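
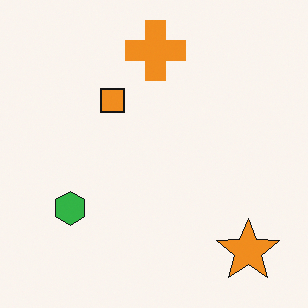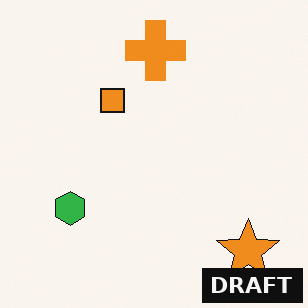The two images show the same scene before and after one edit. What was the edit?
Watermarked with the text "DRAFT" in the lower-right corner.

A dark label reading "DRAFT" appears in the lower-right corner.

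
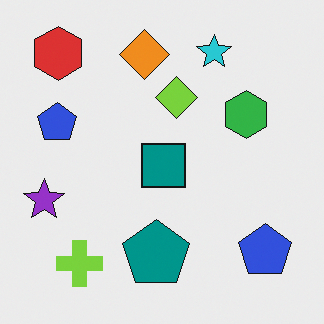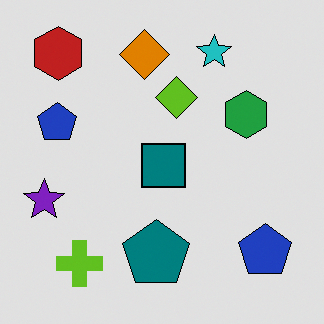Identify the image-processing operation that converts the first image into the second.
The transformation is: moderately posterized.

Each flat color has snapped to a coarser quantized level — most visibly, the near-white background has dropped to a flat grey.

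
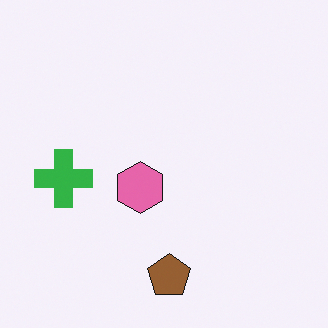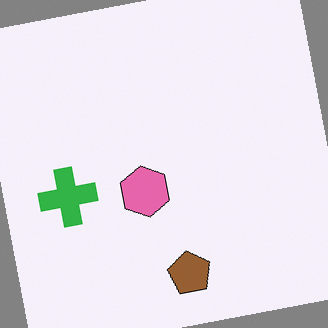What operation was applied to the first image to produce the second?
The transformation is: rotated counter-clockwise by a small amount.

Every shape is tilted by the same angle and the image corners show triangular fill wedges — a whole-image rotation by a non-right angle.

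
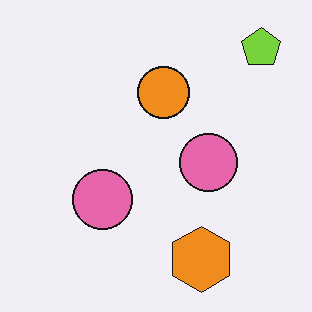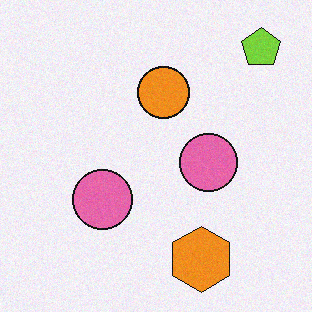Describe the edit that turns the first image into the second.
The second image is the first degraded with subtle gaussian noise.

Random speckle covers the whole image, including the flat background.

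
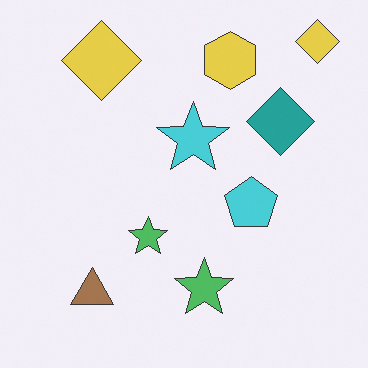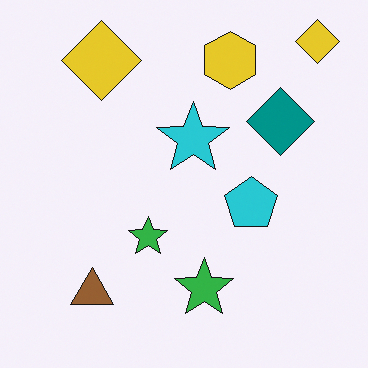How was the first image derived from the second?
This is the original image given slightly reduced contrast.

Tones are pushed toward mid-grey across the whole image — a global contrast change.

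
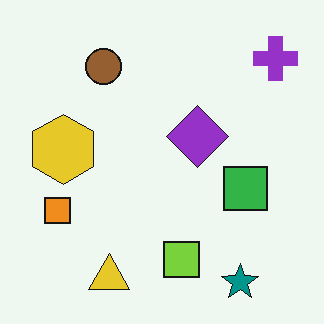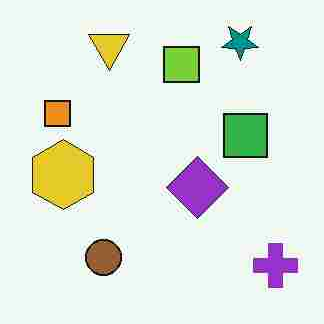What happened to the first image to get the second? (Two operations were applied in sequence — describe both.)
The second image is the first heavily JPEG-compressed with obvious blocking artifacts, then flipped vertically (top ↔ bottom).

Blocky 8×8 compression artifacts appear around shape edges and the flat background shows ringing — characteristic JPEG degradation. The teal star is in the bottom-right of the first image and the top-right of the second — shapes on opposite sides of the horizontal midline have swapped in a mirror flip.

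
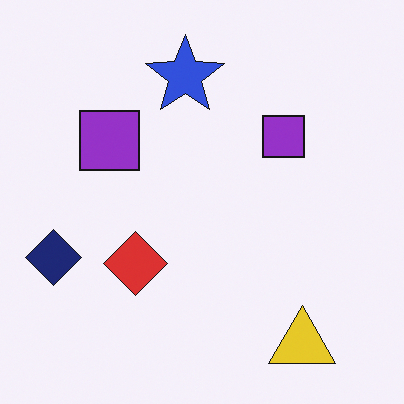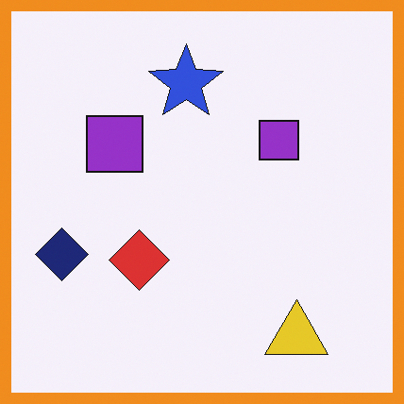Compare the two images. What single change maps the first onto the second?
The second image is the first framed with a orange border.

A solid orange frame runs around the edge of the second image, with the content slightly shrunk inside it.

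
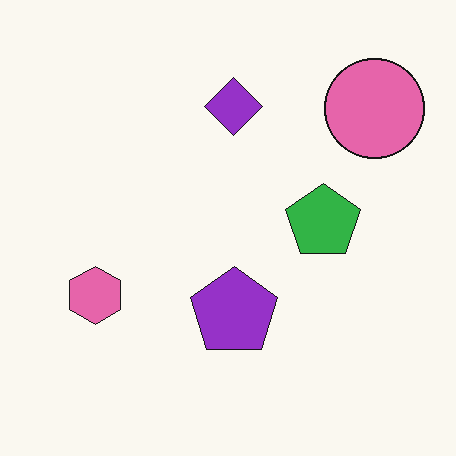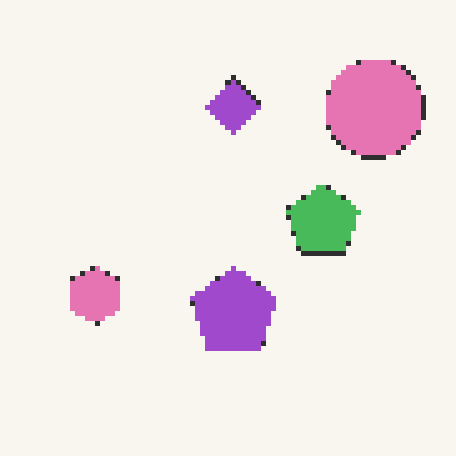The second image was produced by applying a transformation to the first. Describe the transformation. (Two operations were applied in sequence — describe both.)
It was given slightly reduced contrast, then lightly pixelated (a mild mosaic effect).

Tones are pushed toward mid-grey across the whole image — a global contrast change. Shapes are reduced to large square blocks; fine edges and outlines are lost — a downscale-then-upscale (mosaic) effect.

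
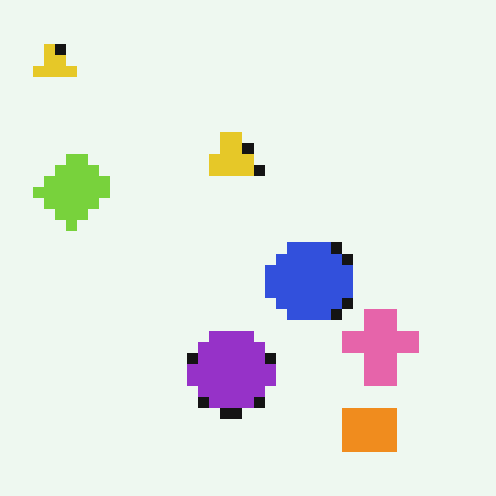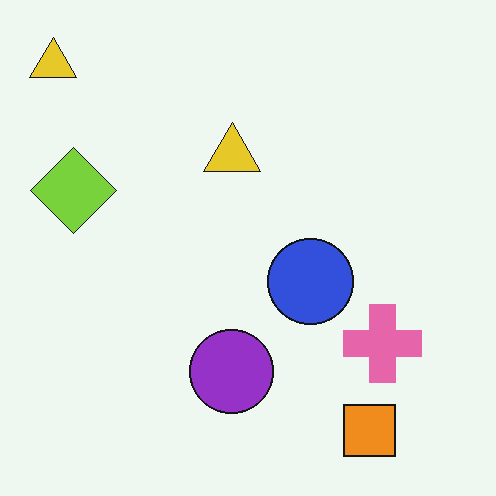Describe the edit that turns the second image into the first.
The image was coarsely pixelated.

Shapes are reduced to large square blocks; fine edges and outlines are lost — a downscale-then-upscale (mosaic) effect.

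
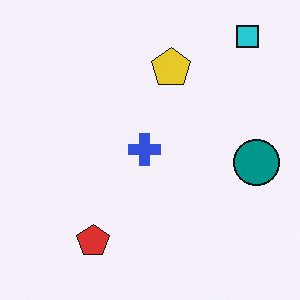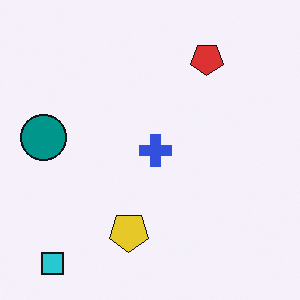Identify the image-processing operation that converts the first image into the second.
The transformation is: rotated 180°.

The cyan square sits in the top-right of the first image and the bottom-left of the second — consistent with a whole-image 180° rotation.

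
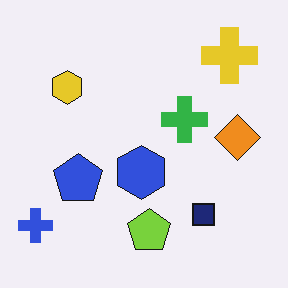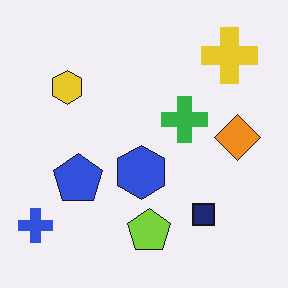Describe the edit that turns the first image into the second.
Given moderate JPEG compression.

Blocky 8×8 compression artifacts appear around shape edges and the flat background shows ringing — characteristic JPEG degradation.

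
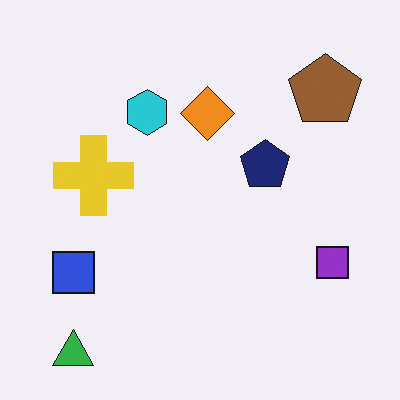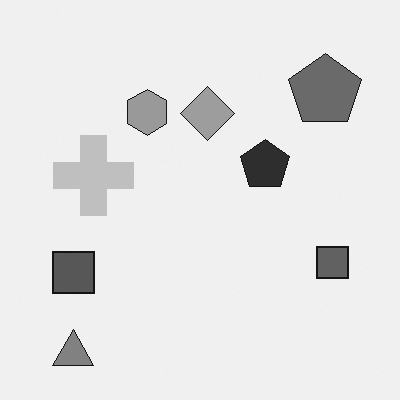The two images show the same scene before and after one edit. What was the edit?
The second image is the first converted to grayscale.

All color is removed — every shape is now a shade of grey.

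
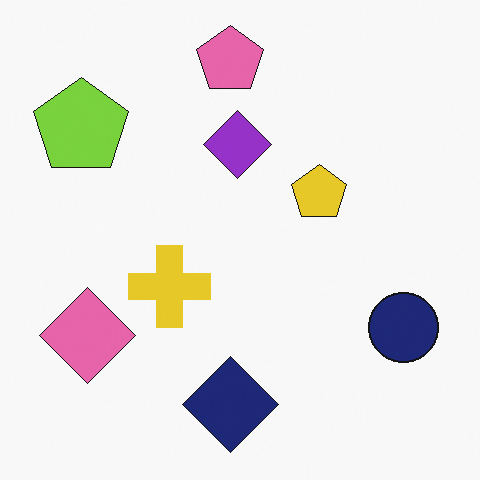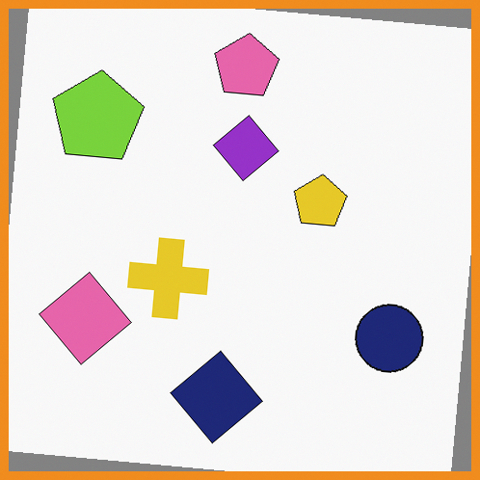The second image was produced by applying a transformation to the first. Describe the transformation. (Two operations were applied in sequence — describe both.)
The image was rotated clockwise by a small amount, then framed with a orange border.

Every shape is tilted by the same angle and the image corners show triangular fill wedges — a whole-image rotation by a non-right angle. A solid orange frame runs around the edge of the second image, with the content slightly shrunk inside it.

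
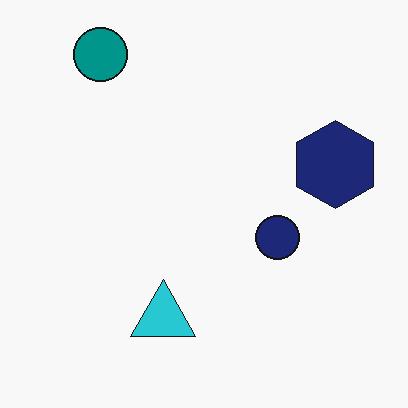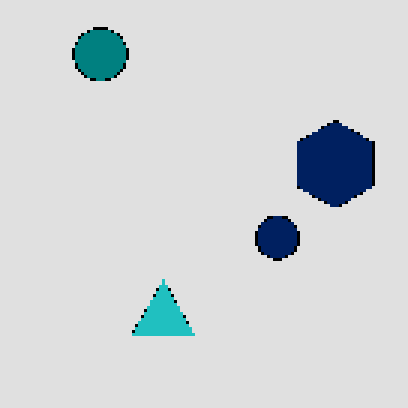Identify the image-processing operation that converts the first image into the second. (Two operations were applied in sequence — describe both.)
It was mildly pixelated, then posterized to a reduced palette.

Shapes are reduced to large square blocks; fine edges and outlines are lost — a downscale-then-upscale (mosaic) effect. Each flat color has snapped to a coarser quantized level — most visibly, the near-white background has dropped to a flat grey.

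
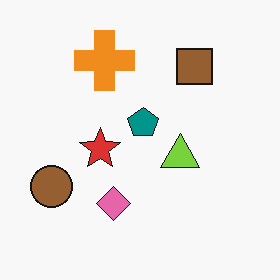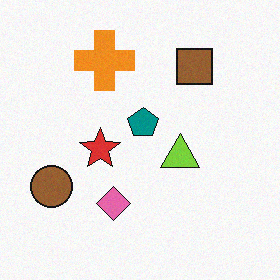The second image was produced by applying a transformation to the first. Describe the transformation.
It was degraded with light additive noise.

Random speckle covers the whole image, including the flat background.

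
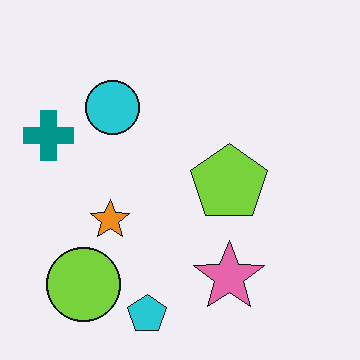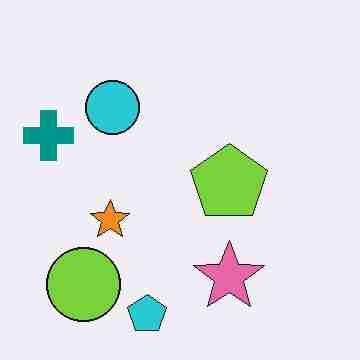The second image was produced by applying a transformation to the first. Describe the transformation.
The second image is the first degraded with heavy JPEG compression.

Blocky 8×8 compression artifacts appear around shape edges and the flat background shows ringing — characteristic JPEG degradation.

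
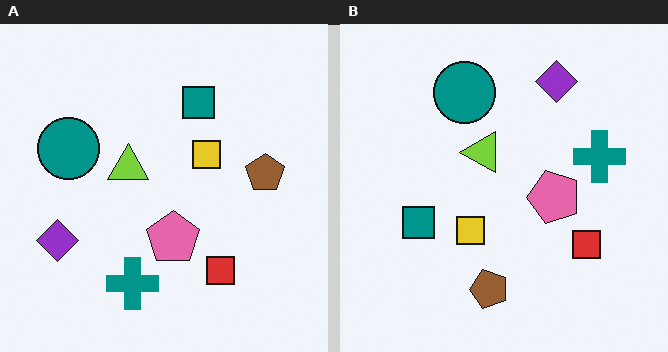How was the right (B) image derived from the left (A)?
The image was transposed (reflected across the top-left ↔ bottom-right diagonal).

Shapes have swapped their row and column positions — what was in the top-right is now in the bottom-left — a diagonal reflection.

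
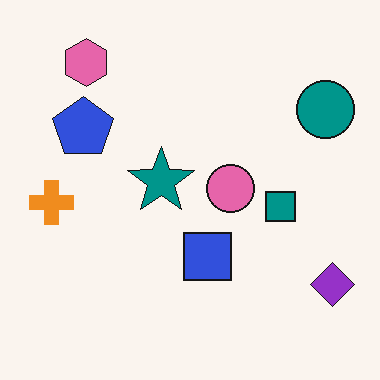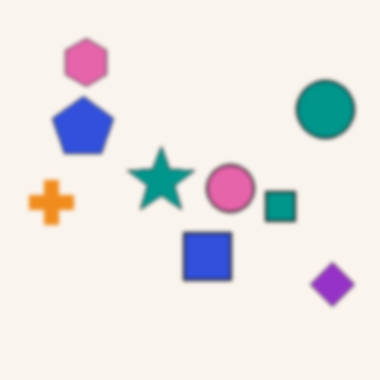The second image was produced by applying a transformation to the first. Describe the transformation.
The transformation is: slightly softened.

Shape edges and outlines are uniformly softened across the whole image.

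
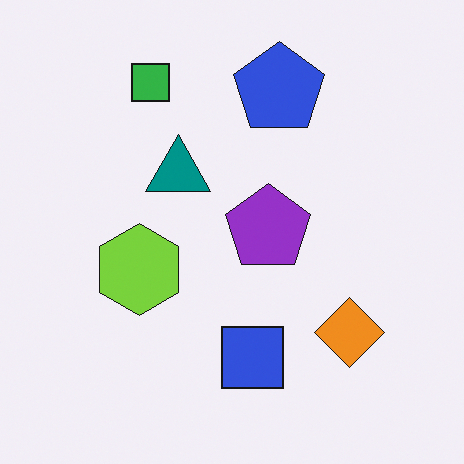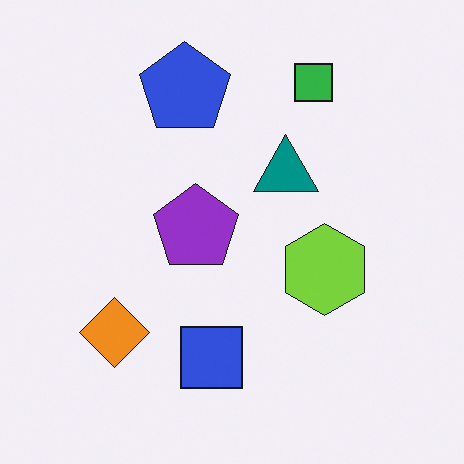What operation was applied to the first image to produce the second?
This is the original image flipped horizontally (left ↔ right).

The orange diamond is in the bottom-right of the first image and the bottom-left of the second — shapes on opposite sides of the vertical midline have swapped in a mirror flip.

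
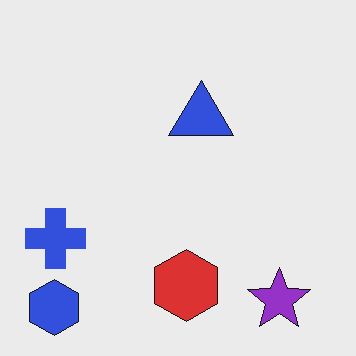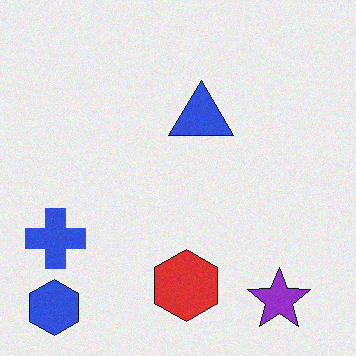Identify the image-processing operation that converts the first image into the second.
The transformation is: degraded with light additive noise.

Random speckle covers the whole image, including the flat background.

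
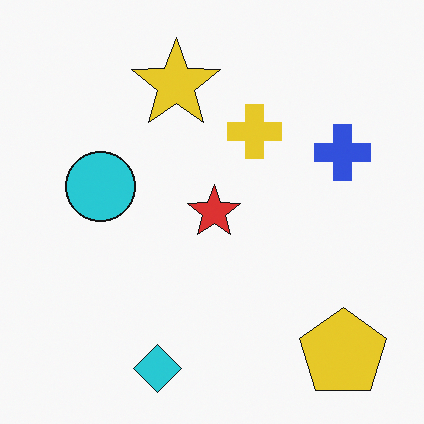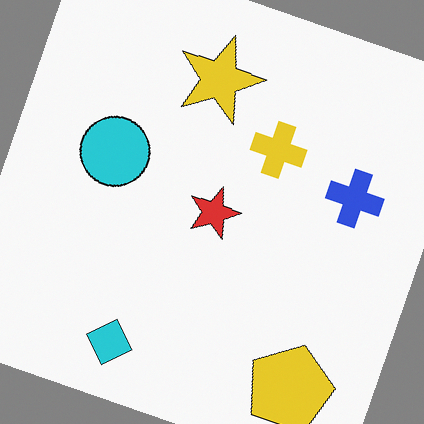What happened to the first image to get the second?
This is the original image rotated clockwise by a moderate amount.

Every shape is tilted by the same angle and the image corners show triangular fill wedges — a whole-image rotation by a non-right angle.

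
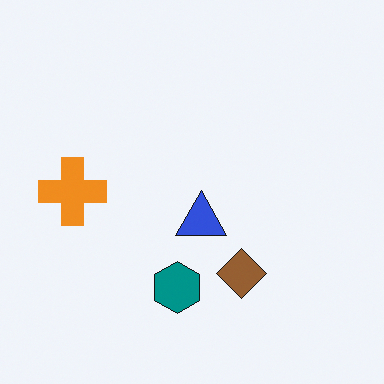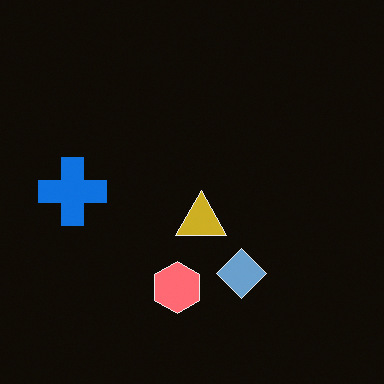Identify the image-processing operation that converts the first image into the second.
The second image is the first color-inverted (negative).

The light background has become dark and every shape's color is its complement — a photographic negative.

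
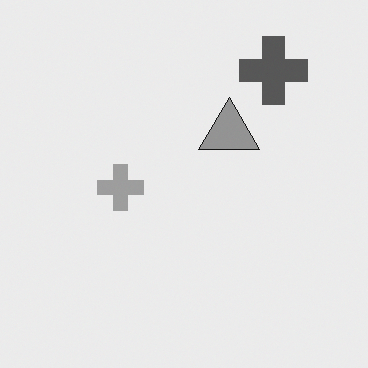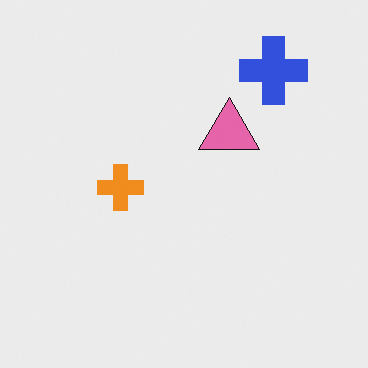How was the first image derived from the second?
It was converted to grayscale.

All color is removed — every shape is now a shade of grey.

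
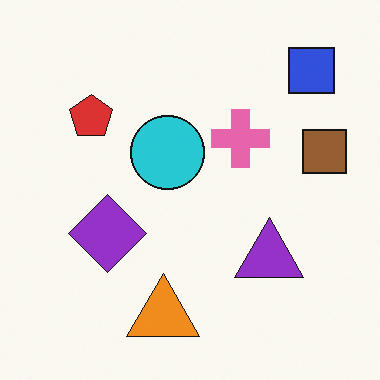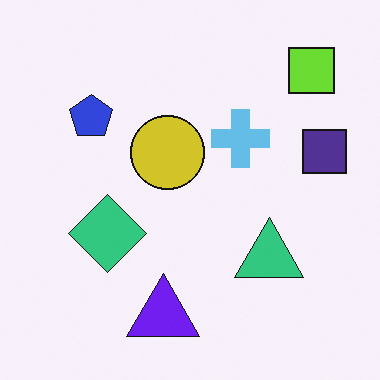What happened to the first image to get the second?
The image was hue-shifted through roughly half the color wheel.

Every shape's color has rotated by the same amount around the hue wheel — a uniform hue shift.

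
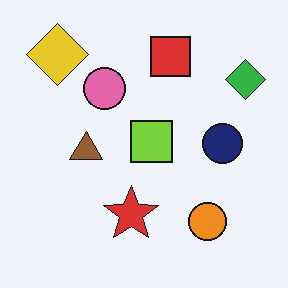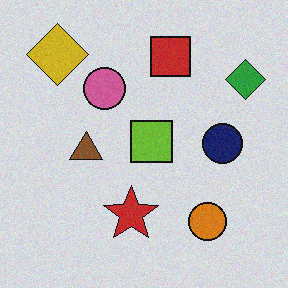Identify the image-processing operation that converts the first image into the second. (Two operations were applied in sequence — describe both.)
It was darkened a little, then degraded with a light layer of grain.

Every pixel — background and shapes alike — is uniformly darkened. Random speckle covers the whole image, including the flat background.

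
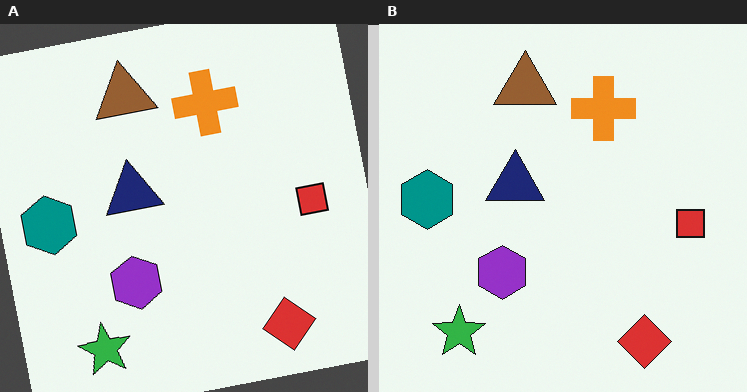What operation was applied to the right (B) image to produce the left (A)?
Rotated counter-clockwise by a slight angle.

Every shape is tilted by the same angle and the image corners show triangular fill wedges — a whole-image rotation by a non-right angle.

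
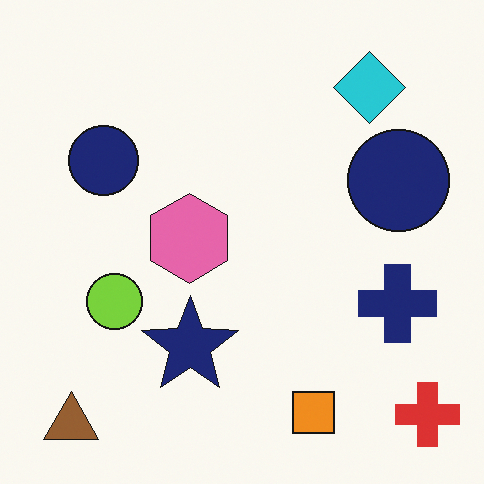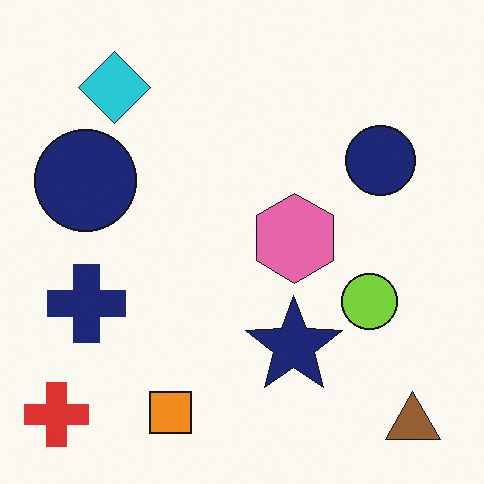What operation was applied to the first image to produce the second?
The image was flipped horizontally (left ↔ right).

The red cross is in the bottom-right of the first image and the bottom-left of the second — shapes on opposite sides of the vertical midline have swapped in a mirror flip.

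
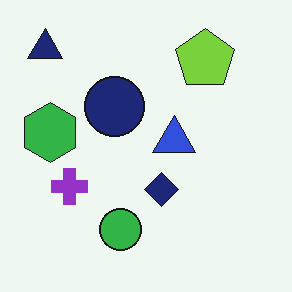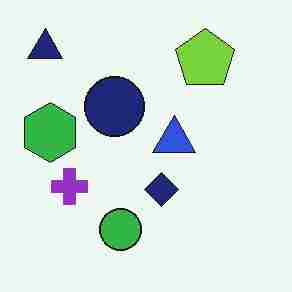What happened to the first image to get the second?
The image was degraded with heavy JPEG compression.

Blocky 8×8 compression artifacts appear around shape edges and the flat background shows ringing — characteristic JPEG degradation.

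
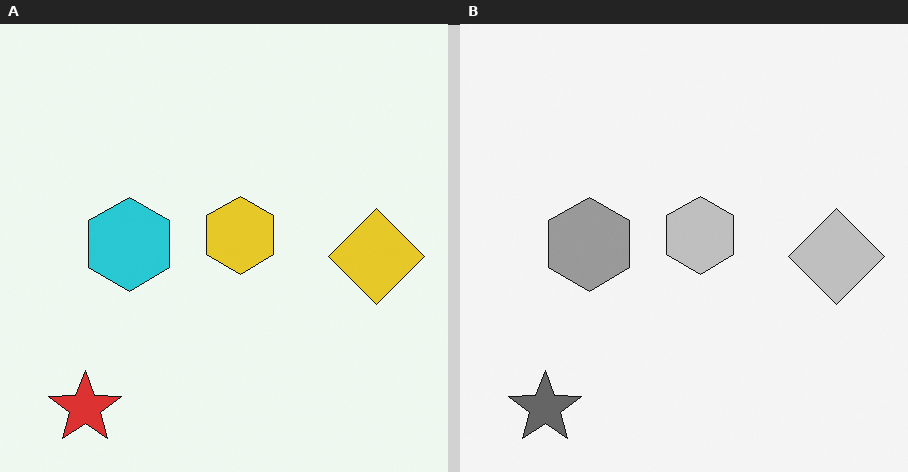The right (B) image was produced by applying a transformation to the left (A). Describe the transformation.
It was converted to grayscale.

All color is removed — every shape is now a shade of grey.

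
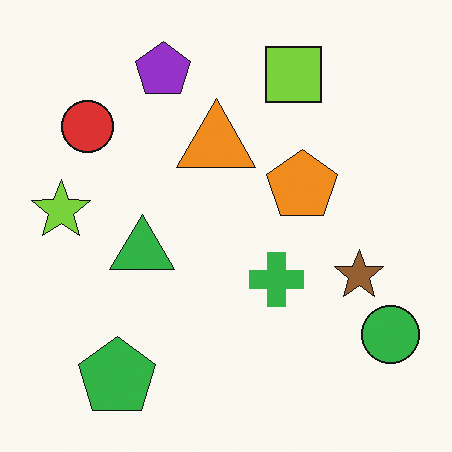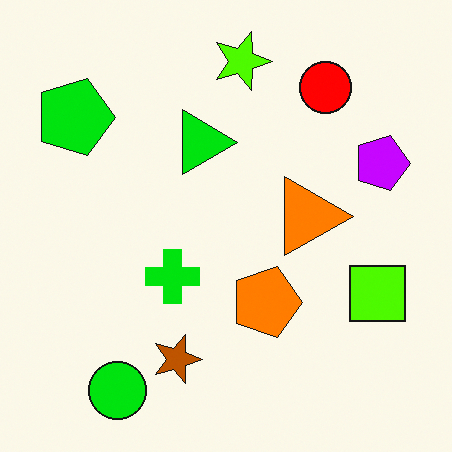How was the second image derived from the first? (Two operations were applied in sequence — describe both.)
The second image is the first rotated 90° clockwise, then heavily oversaturated.

The green circle sits in the bottom-right of the first image and the bottom-left of the second — consistent with a whole-image 90° clockwise rotation. All colors are more vivid — a global saturation change.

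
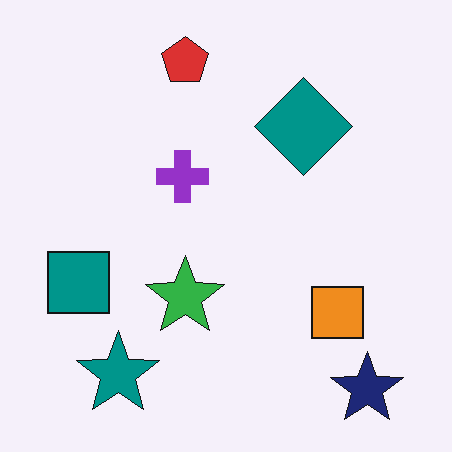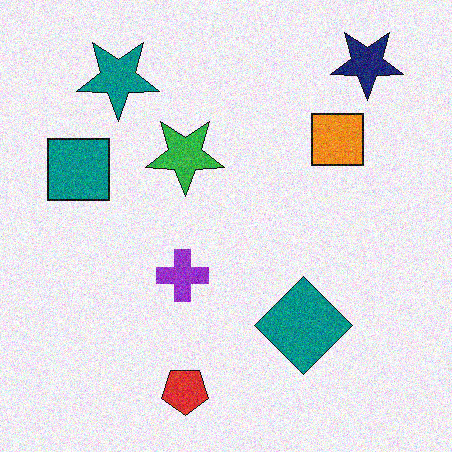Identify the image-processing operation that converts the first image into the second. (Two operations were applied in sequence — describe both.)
It was flipped vertically (top ↔ bottom), then degraded with visible gaussian noise.

The red pentagon is in the top of the first image and the bottom of the second — shapes on opposite sides of the horizontal midline have swapped in a mirror flip. Random speckle covers the whole image, including the flat background.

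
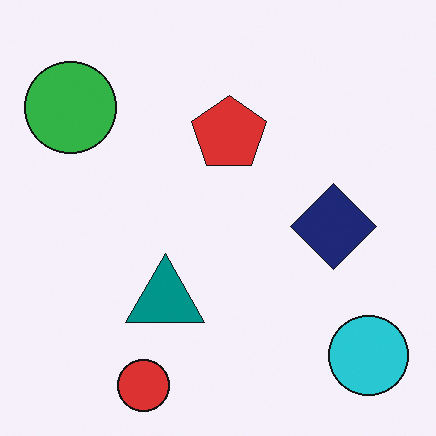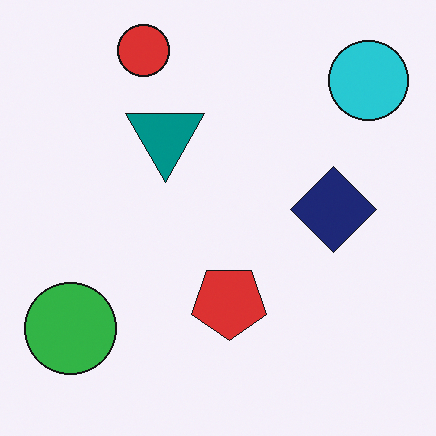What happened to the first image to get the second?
The transformation is: flipped vertically (top ↔ bottom).

The red circle is in the bottom-left of the first image and the top-left of the second — shapes on opposite sides of the horizontal midline have swapped in a mirror flip.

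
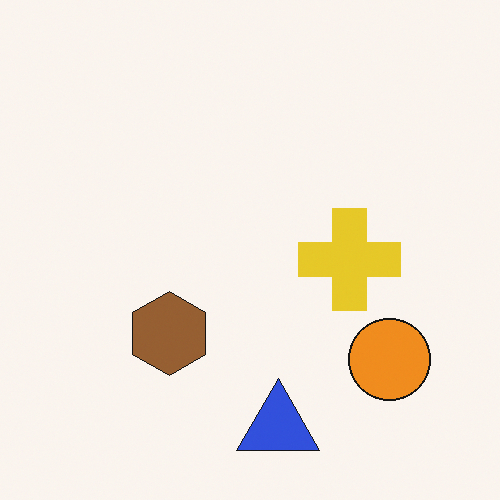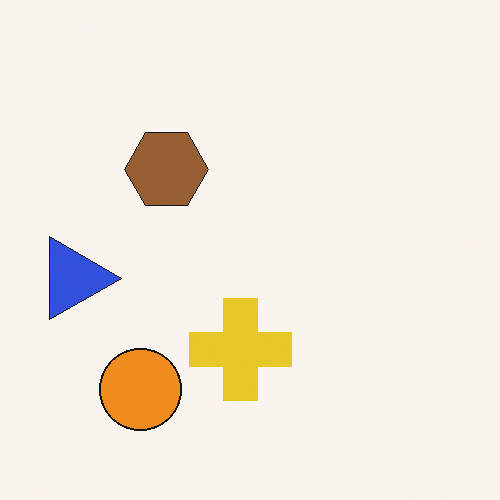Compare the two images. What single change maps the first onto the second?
The transformation is: rotated 90° clockwise.

The blue triangle sits in the bottom of the first image and the left of the second — consistent with a whole-image 90° clockwise rotation.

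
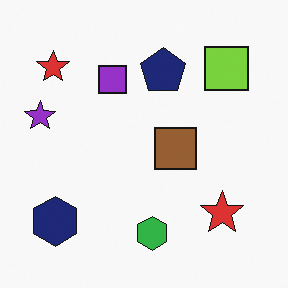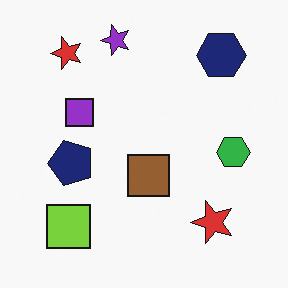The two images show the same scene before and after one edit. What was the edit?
This is the original image transposed (reflected across the top-left ↔ bottom-right diagonal).

Shapes have swapped their row and column positions — what was in the top-right is now in the bottom-left — a diagonal reflection.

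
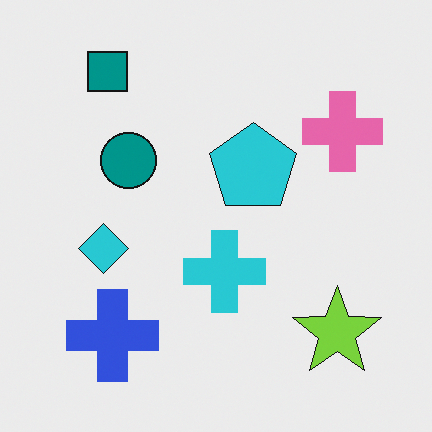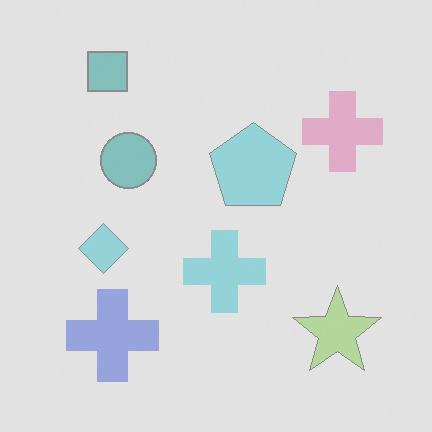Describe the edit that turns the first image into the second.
Given much lower contrast.

Tones are pushed toward mid-grey across the whole image — a global contrast change.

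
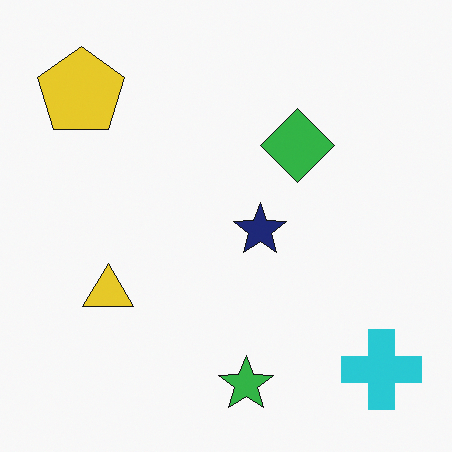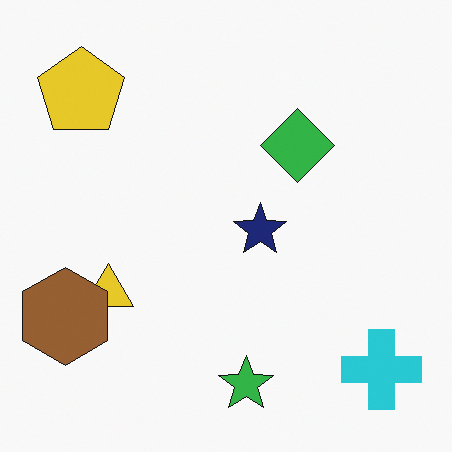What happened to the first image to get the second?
This is the original image overlaid with an additional brown hexagon.

A brown hexagon appears in the second image that is absent from the first.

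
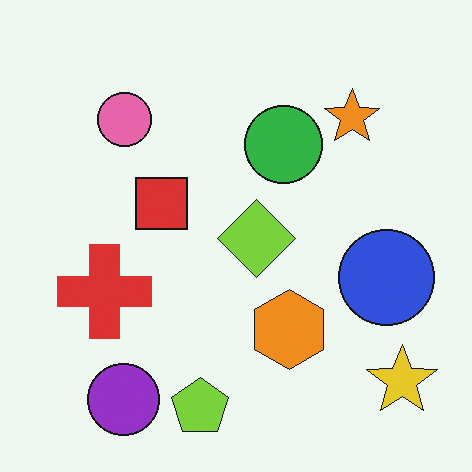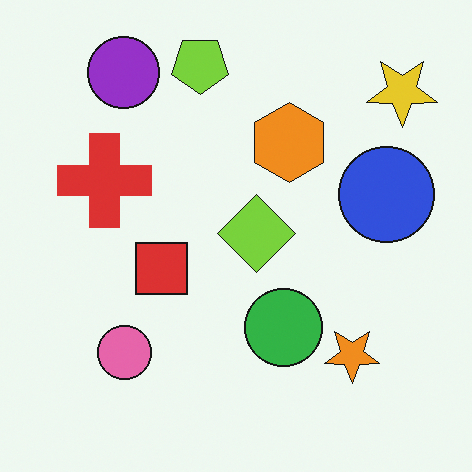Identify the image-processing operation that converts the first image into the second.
The second image is the first flipped vertically (top ↔ bottom).

The lime pentagon is in the bottom of the first image and the top of the second — shapes on opposite sides of the horizontal midline have swapped in a mirror flip.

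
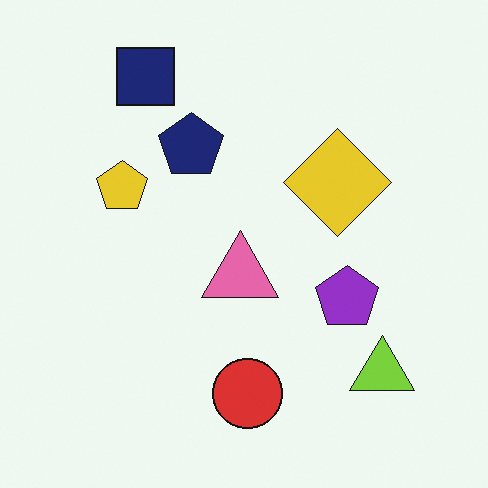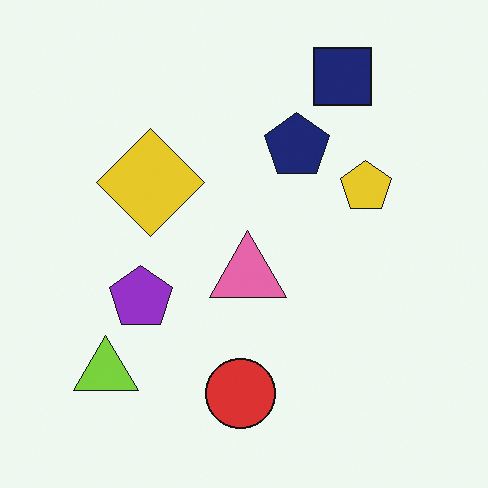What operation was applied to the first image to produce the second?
The transformation is: flipped horizontally (left ↔ right).

The lime triangle is in the bottom-right of the first image and the bottom-left of the second — shapes on opposite sides of the vertical midline have swapped in a mirror flip.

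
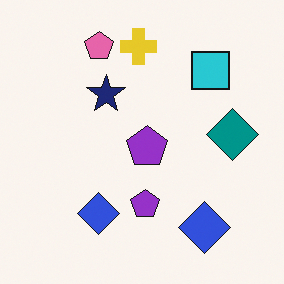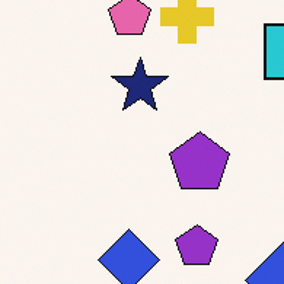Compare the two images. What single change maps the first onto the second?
The second image is the first cropped to a modestly smaller region and rescaled.

The visible shapes are larger and the field of view is narrower; shapes near the original edges may be partly or wholly outside the frame — a crop-and-rescale.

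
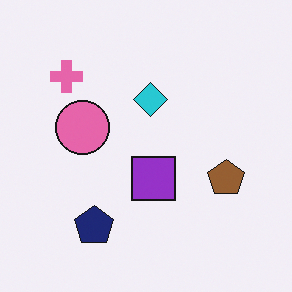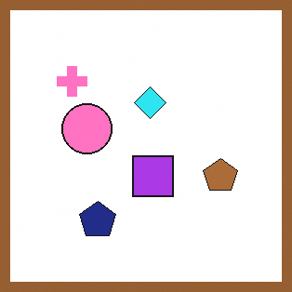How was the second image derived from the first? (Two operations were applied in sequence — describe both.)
It was brightened a little, then framed with a brown border.

Every pixel — background and shapes alike — is uniformly brightened. A solid brown frame runs around the edge of the second image, with the content slightly shrunk inside it.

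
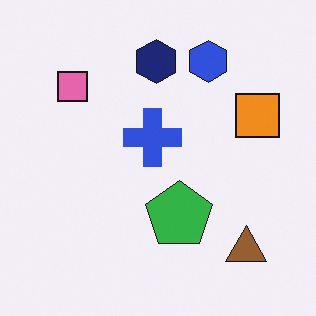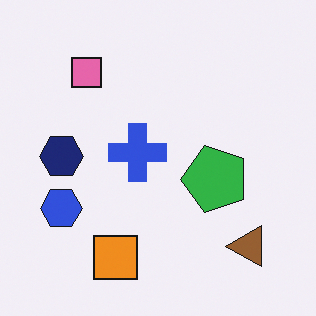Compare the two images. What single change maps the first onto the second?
The second image is the first transposed (reflected across the top-left ↔ bottom-right diagonal).

Shapes have swapped their row and column positions — what was in the top-right is now in the bottom-left — a diagonal reflection.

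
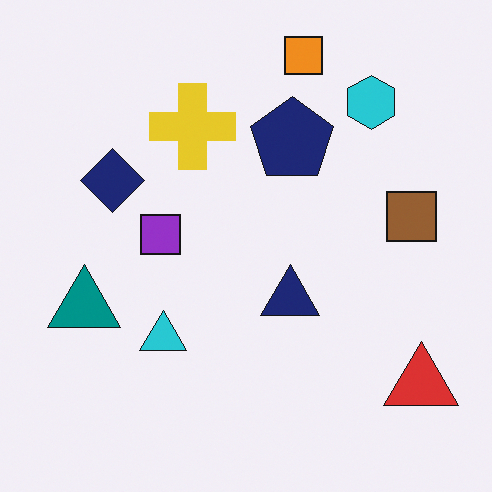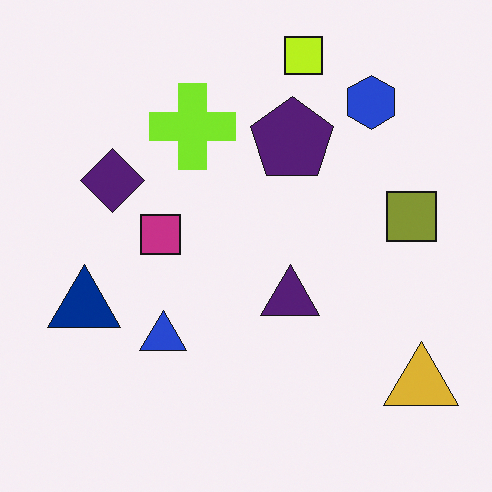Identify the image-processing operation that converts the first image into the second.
The image was hue-shifted by a small amount.

Every shape's color has rotated by the same amount around the hue wheel — a uniform hue shift.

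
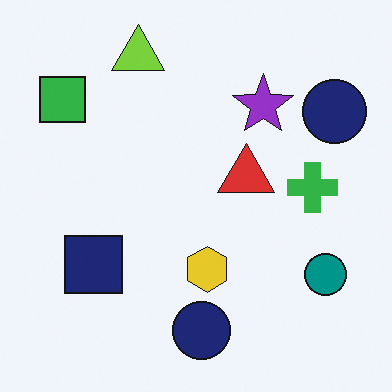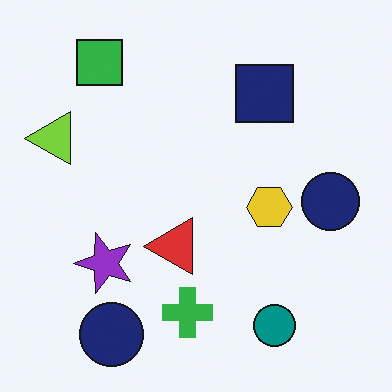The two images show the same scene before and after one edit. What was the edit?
This is the original image transposed (reflected across the top-left ↔ bottom-right diagonal).

Shapes have swapped their row and column positions — what was in the top-right is now in the bottom-left — a diagonal reflection.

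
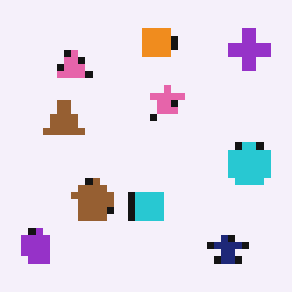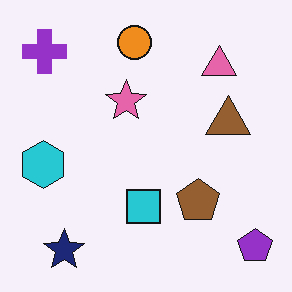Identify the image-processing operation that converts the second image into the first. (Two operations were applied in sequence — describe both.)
The image was flipped horizontally (left ↔ right), then moderately pixelated.

The purple pentagon is in the bottom-right of the second image and the bottom-left of the first — shapes on opposite sides of the vertical midline have swapped in a mirror flip. Shapes are reduced to large square blocks; fine edges and outlines are lost — a downscale-then-upscale (mosaic) effect.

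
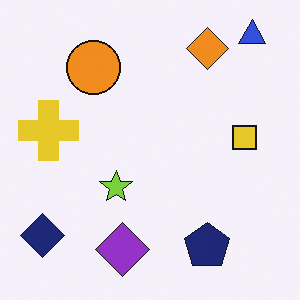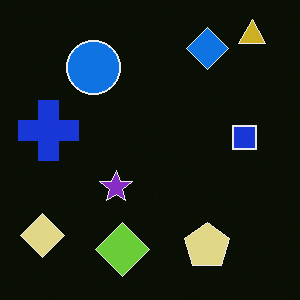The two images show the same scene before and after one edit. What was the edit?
It was color-inverted (negative).

The light background has become dark and every shape's color is its complement — a photographic negative.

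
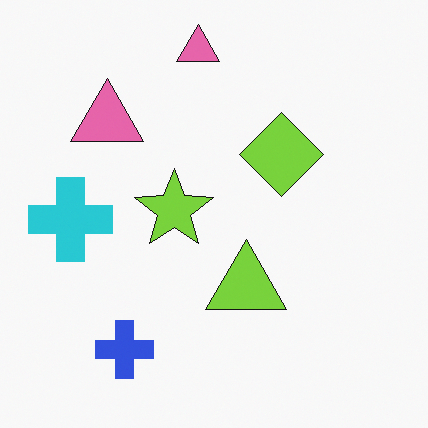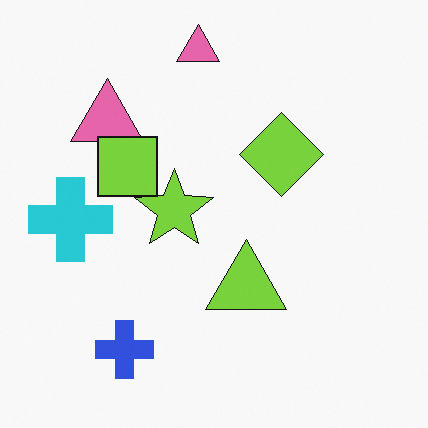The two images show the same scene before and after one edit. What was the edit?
The image was overlaid with an additional lime square.

A lime square appears in the second image that is absent from the first.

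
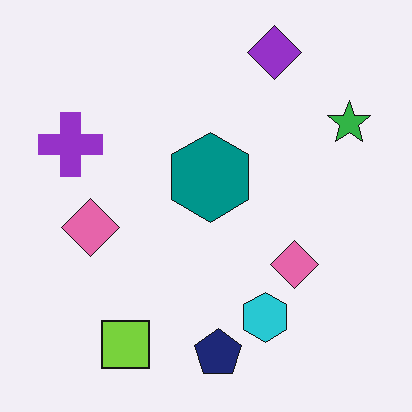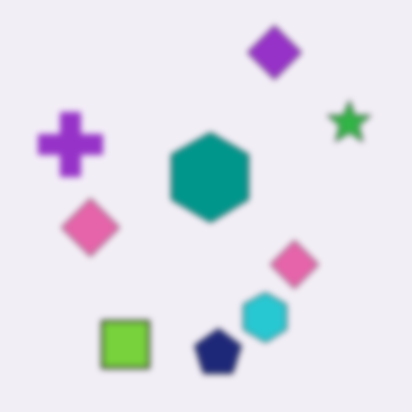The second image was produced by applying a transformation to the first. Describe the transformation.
The image was noticeably gaussian-blurred.

Shape edges and outlines are uniformly softened across the whole image.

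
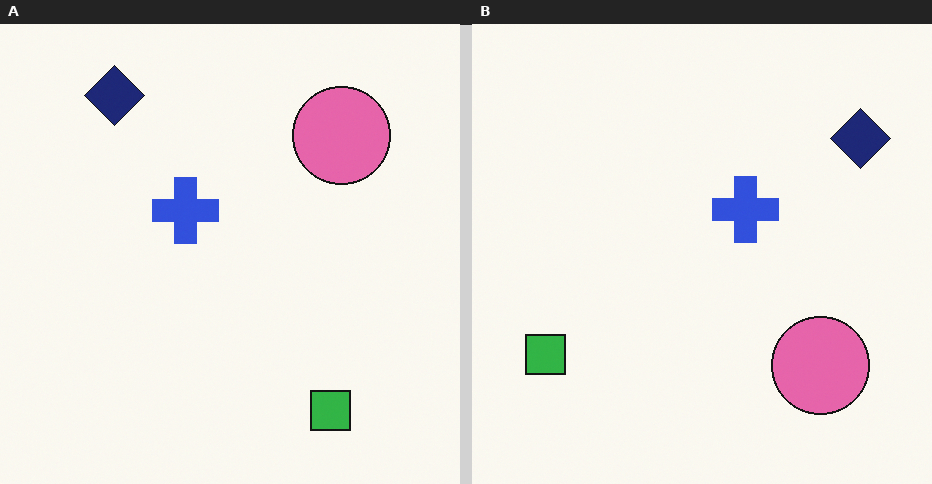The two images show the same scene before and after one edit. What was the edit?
Rotated 90° clockwise.

The navy diamond sits in the top-left of the left (A) image and the top-right of the right (B) — consistent with a whole-image 90° clockwise rotation.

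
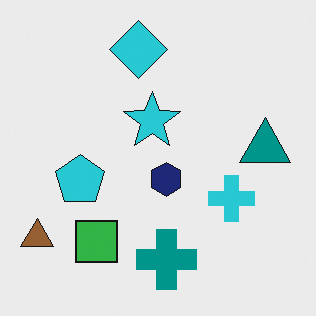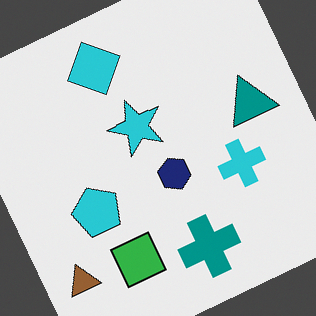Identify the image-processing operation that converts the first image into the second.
Rotated counter-clockwise by a moderate amount.

Every shape is tilted by the same angle and the image corners show triangular fill wedges — a whole-image rotation by a non-right angle.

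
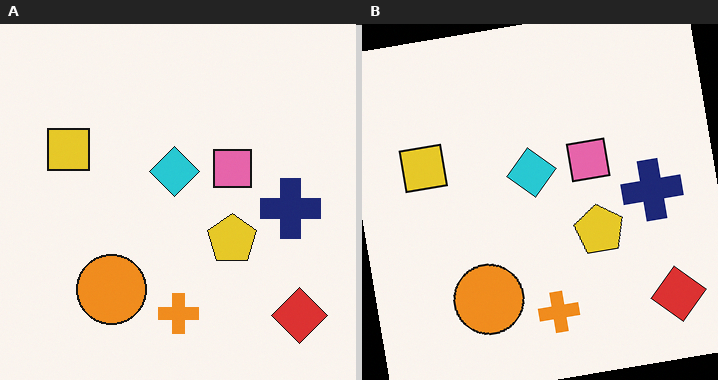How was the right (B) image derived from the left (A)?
The transformation is: rotated counter-clockwise by a slight angle.

Every shape is tilted by the same angle and the image corners show triangular fill wedges — a whole-image rotation by a non-right angle.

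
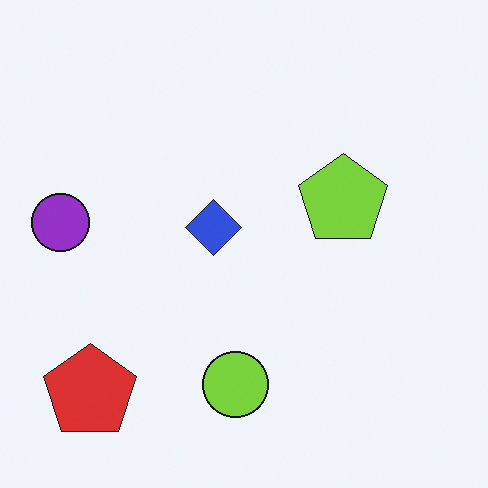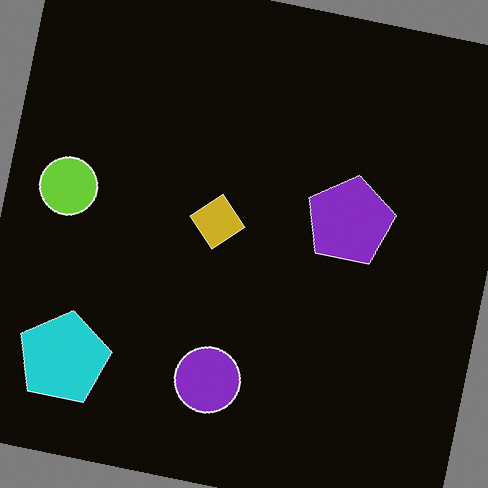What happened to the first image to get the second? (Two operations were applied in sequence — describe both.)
Rotated clockwise by a few degrees, then color-inverted (negative).

Every shape is tilted by the same angle and the image corners show triangular fill wedges — a whole-image rotation by a non-right angle. The light background has become dark and every shape's color is its complement — a photographic negative.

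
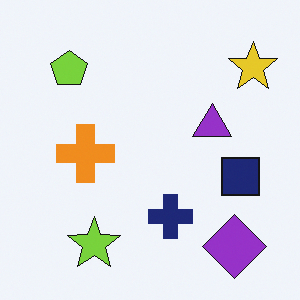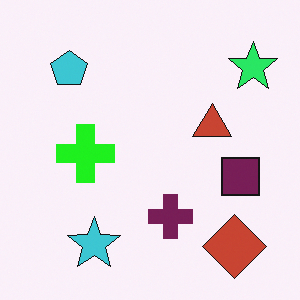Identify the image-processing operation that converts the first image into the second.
The transformation is: hue-shifted by a moderate amount.

Every shape's color has rotated by the same amount around the hue wheel — a uniform hue shift.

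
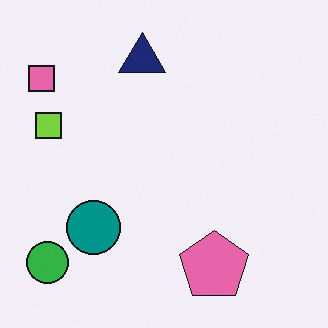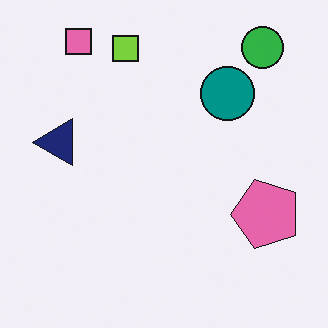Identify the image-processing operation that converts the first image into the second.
This is the original image transposed (reflected across the top-left ↔ bottom-right diagonal).

Shapes have swapped their row and column positions — what was in the top-right is now in the bottom-left — a diagonal reflection.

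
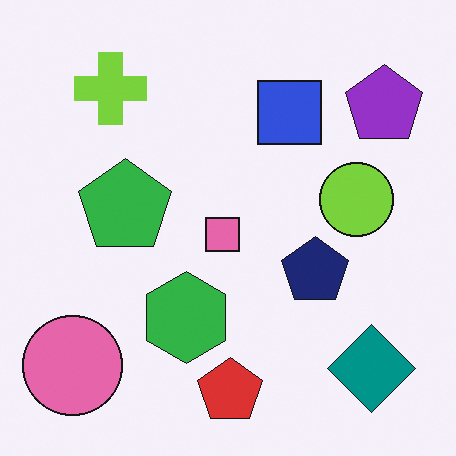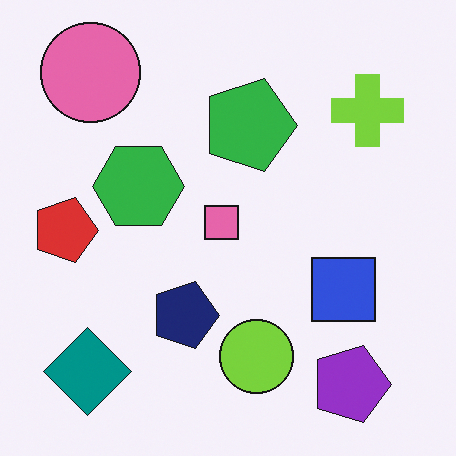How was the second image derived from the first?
Rotated 90° clockwise.

The pink circle sits in the bottom-left of the first image and the top-left of the second — consistent with a whole-image 90° clockwise rotation.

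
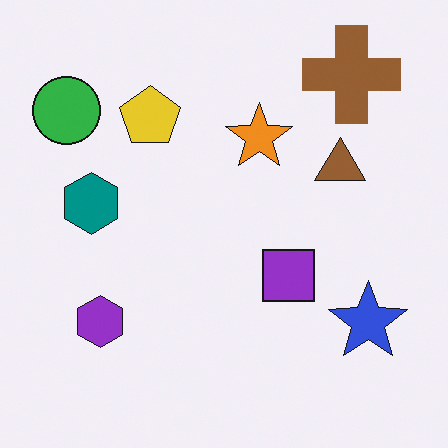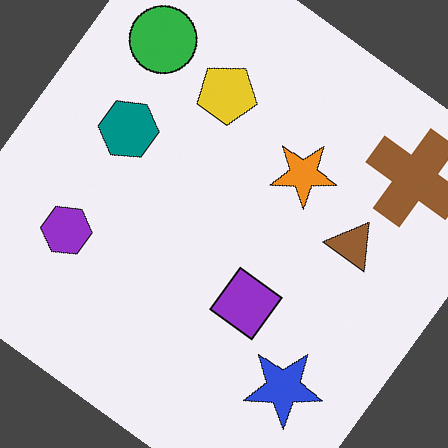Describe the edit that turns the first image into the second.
The transformation is: rotated clockwise by a large amount — several tens of degrees.

Every shape is tilted by the same angle and the image corners show triangular fill wedges — a whole-image rotation by a non-right angle.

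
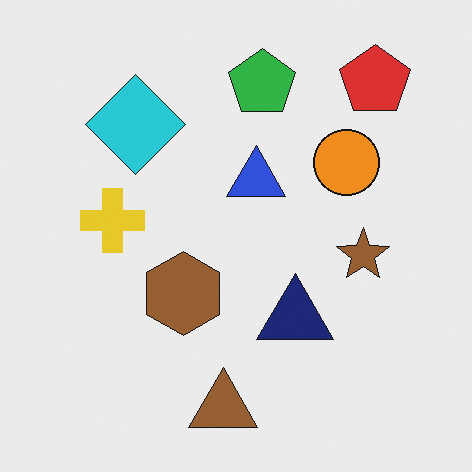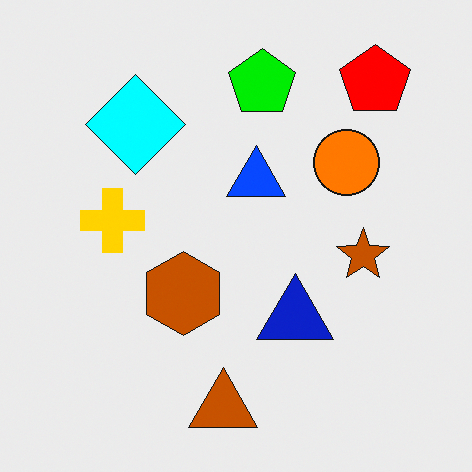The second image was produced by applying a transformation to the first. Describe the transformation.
Made much more vivid (saturation change).

All colors are more vivid — a global saturation change.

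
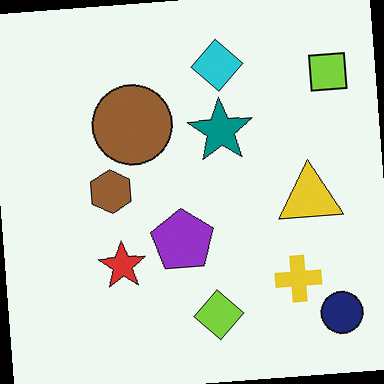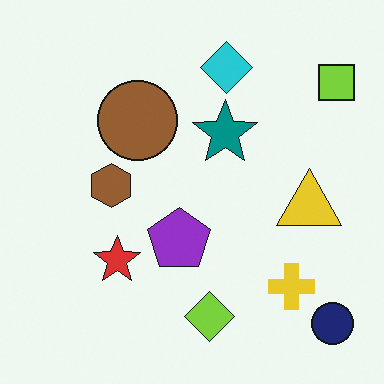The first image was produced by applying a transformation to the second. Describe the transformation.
The image was rotated counter-clockwise by a slight angle.

Every shape is tilted by the same angle and the image corners show triangular fill wedges — a whole-image rotation by a non-right angle.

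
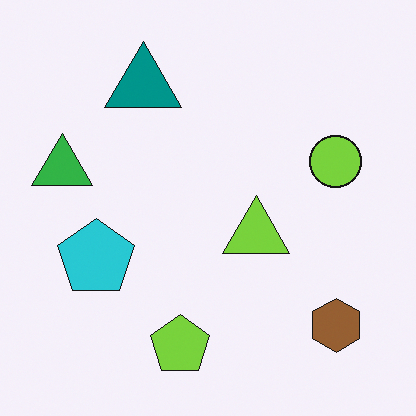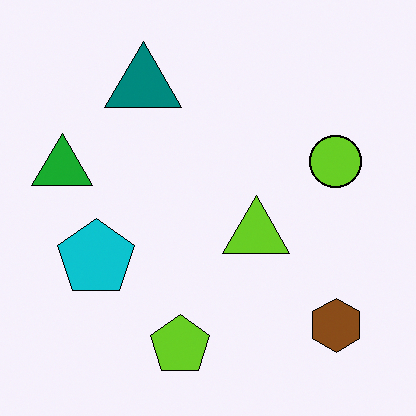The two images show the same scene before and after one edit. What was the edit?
It was given slightly increased contrast.

Tones are pushed away from mid-grey across the whole image — a global contrast change.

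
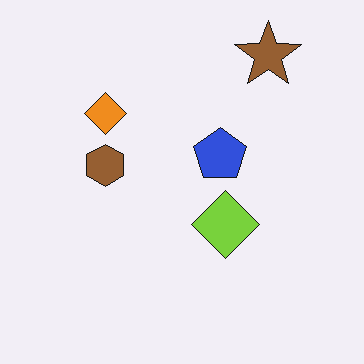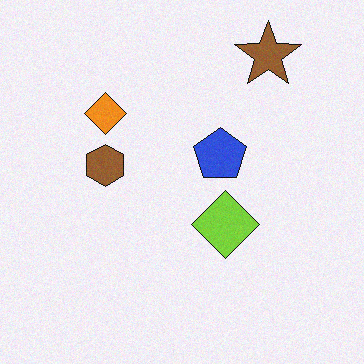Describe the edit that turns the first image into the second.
The transformation is: degraded with a light layer of grain.

Random speckle covers the whole image, including the flat background.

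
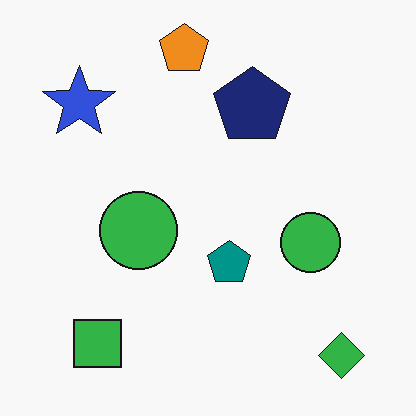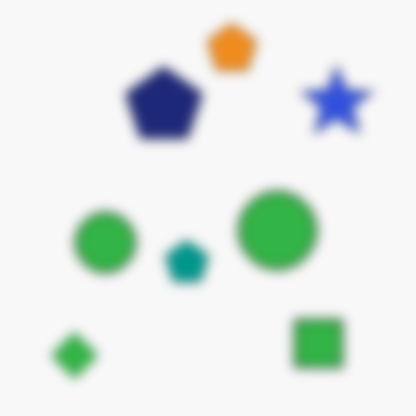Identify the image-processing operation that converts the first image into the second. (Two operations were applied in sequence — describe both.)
It was heavily blurred, then flipped horizontally (left ↔ right).

Shape edges and outlines are uniformly softened across the whole image. The green diamond is in the bottom-right of the first image and the bottom-left of the second — shapes on opposite sides of the vertical midline have swapped in a mirror flip.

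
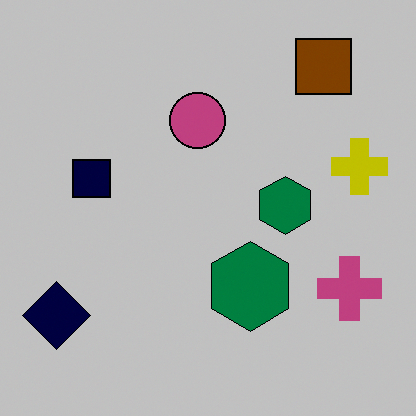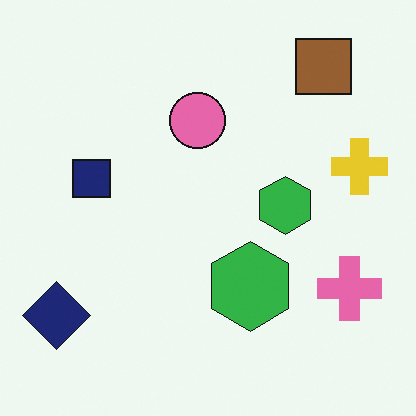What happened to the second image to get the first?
Aggressively posterized.

Each flat color has snapped to a coarser quantized level — most visibly, the near-white background has dropped to a flat grey.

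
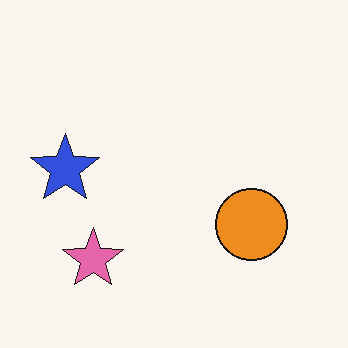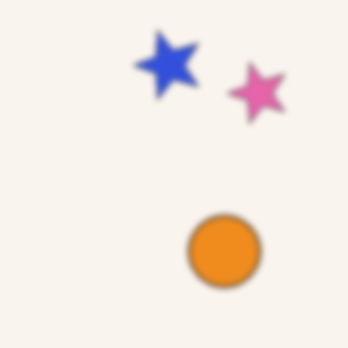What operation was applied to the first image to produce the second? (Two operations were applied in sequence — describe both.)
This is the original image transposed (reflected across the top-left ↔ bottom-right diagonal), then moderately blurred.

Shapes have swapped their row and column positions — what was in the top-right is now in the bottom-left — a diagonal reflection. Shape edges and outlines are uniformly softened across the whole image.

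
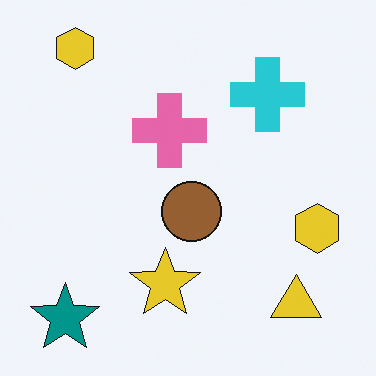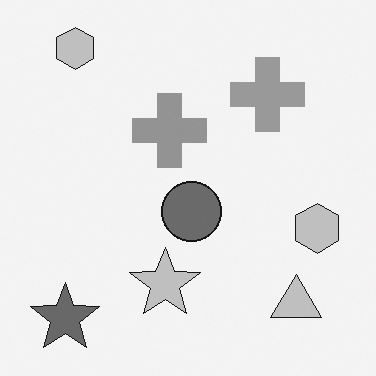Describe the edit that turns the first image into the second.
Converted to grayscale.

All color is removed — every shape is now a shade of grey.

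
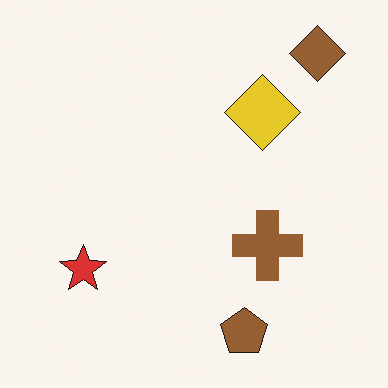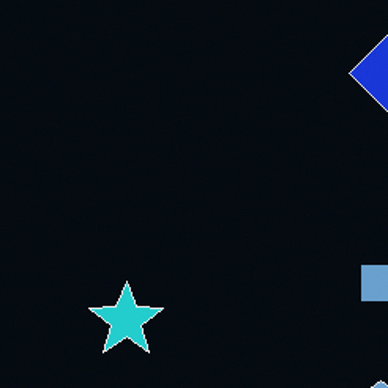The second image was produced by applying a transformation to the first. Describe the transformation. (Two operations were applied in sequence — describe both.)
The transformation is: color-inverted (negative), then cropped to a modestly smaller region and rescaled.

The light background has become dark and every shape's color is its complement — a photographic negative. The visible shapes are larger and the field of view is narrower; shapes near the original edges may be partly or wholly outside the frame — a crop-and-rescale.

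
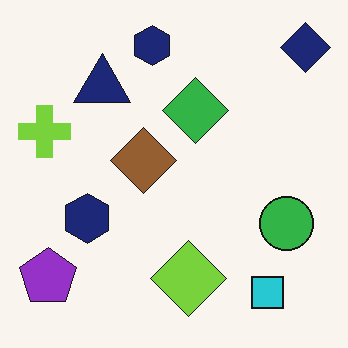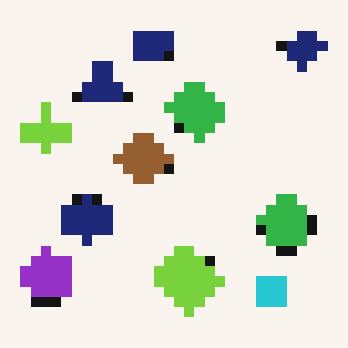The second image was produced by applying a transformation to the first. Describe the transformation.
The image was heavily pixelated into large blocks.

Shapes are reduced to large square blocks; fine edges and outlines are lost — a downscale-then-upscale (mosaic) effect.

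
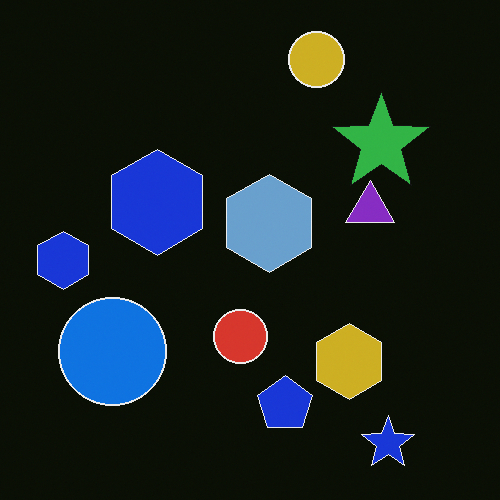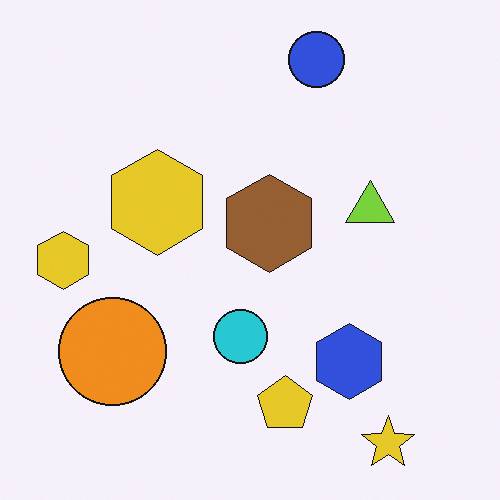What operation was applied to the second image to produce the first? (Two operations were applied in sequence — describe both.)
The transformation is: color-inverted (negative), then overlaid with an additional green star.

The light background has become dark and every shape's color is its complement — a photographic negative. A green star appears in the first image that is absent from the second.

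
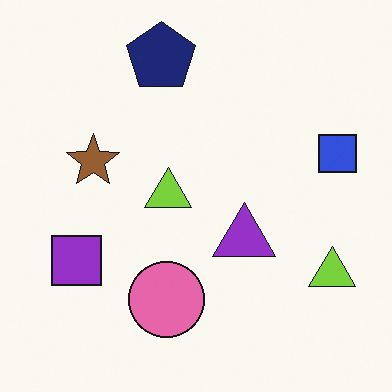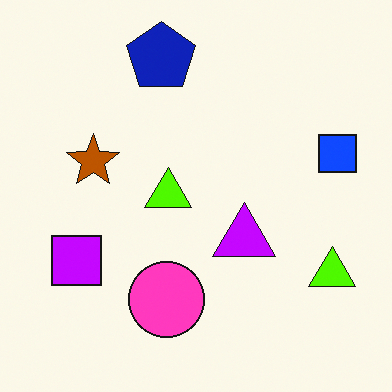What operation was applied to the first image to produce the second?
It was heavily oversaturated.

All colors are more vivid — a global saturation change.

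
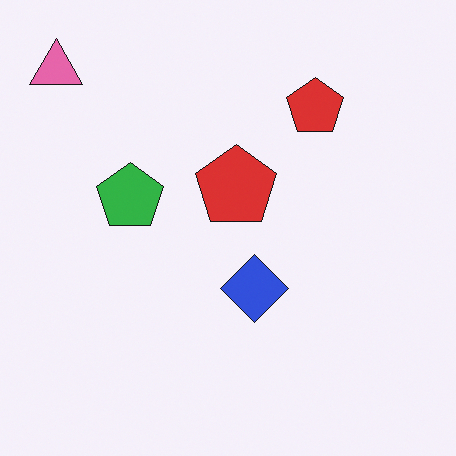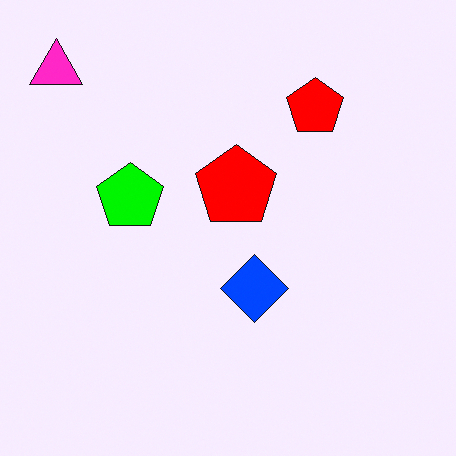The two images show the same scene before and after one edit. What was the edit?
The second image is the first heavily oversaturated.

All colors are more vivid — a global saturation change.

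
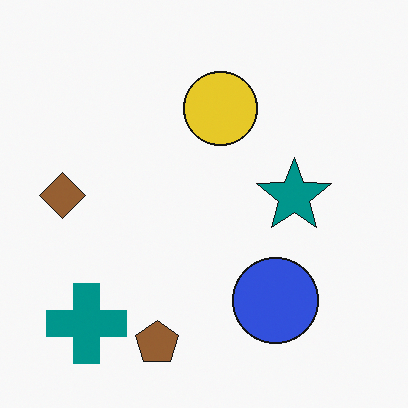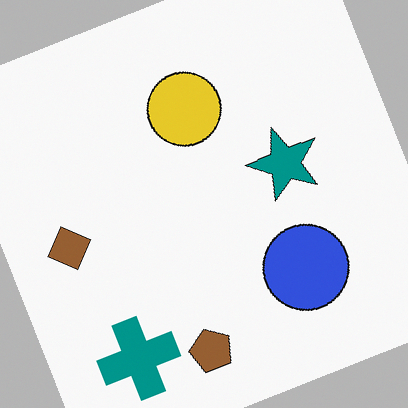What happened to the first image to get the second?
This is the original image rotated counter-clockwise by a moderate amount.

Every shape is tilted by the same angle and the image corners show triangular fill wedges — a whole-image rotation by a non-right angle.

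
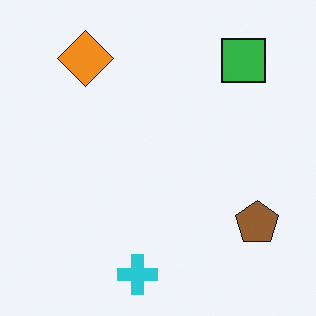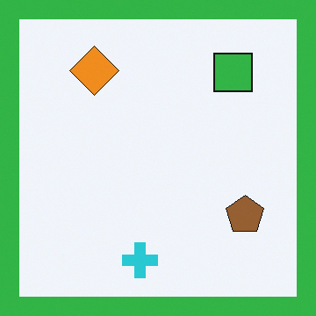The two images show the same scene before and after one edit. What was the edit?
The image was framed with a green border.

A solid green frame runs around the edge of the second image, with the content slightly shrunk inside it.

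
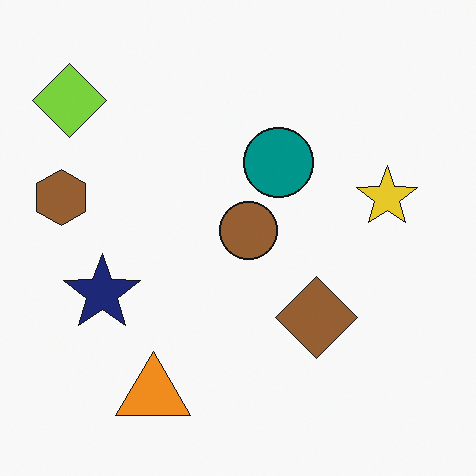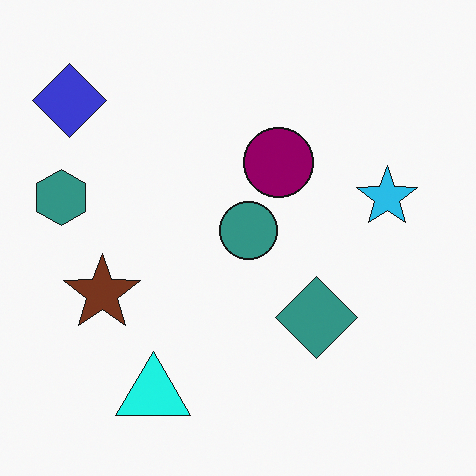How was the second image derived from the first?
It was hue-shifted by a moderate amount.

Every shape's color has rotated by the same amount around the hue wheel — a uniform hue shift.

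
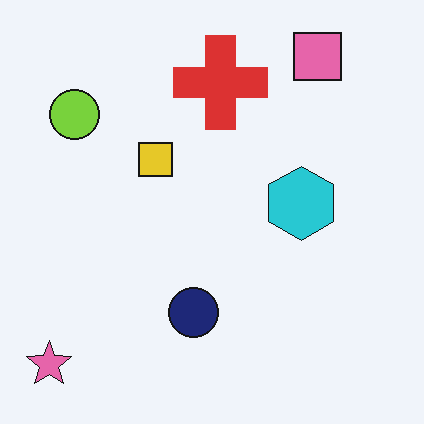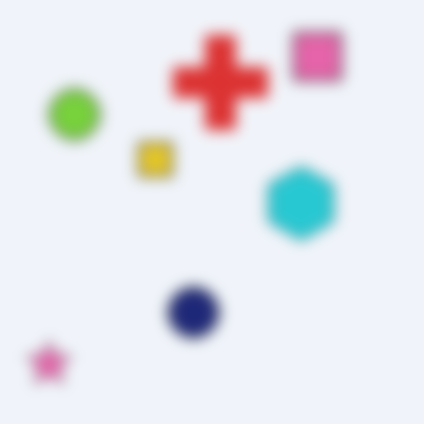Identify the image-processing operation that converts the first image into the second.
The transformation is: strongly gaussian-blurred.

Shape edges and outlines are uniformly softened across the whole image.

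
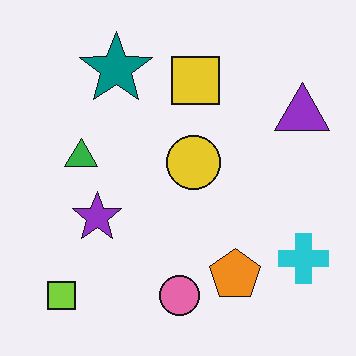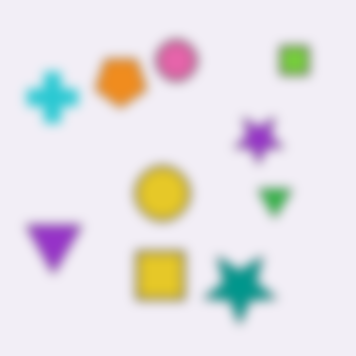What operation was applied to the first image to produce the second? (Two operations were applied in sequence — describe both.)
It was rotated 180°, then strongly gaussian-blurred.

The lime square sits in the bottom-left of the first image and the top-right of the second — consistent with a whole-image 180° rotation. Shape edges and outlines are uniformly softened across the whole image.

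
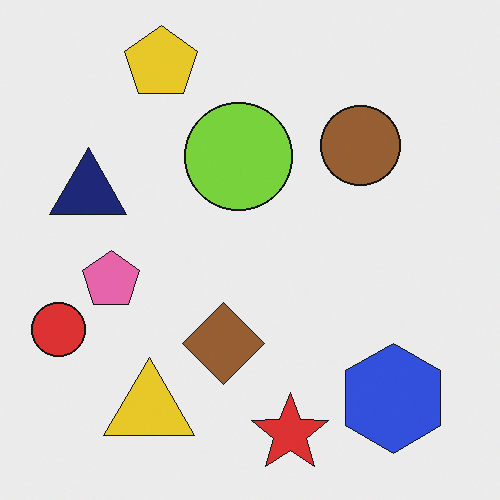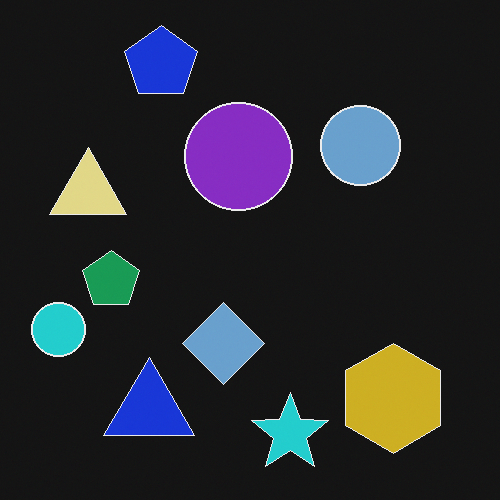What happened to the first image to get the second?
This is the original image color-inverted (negative).

The light background has become dark and every shape's color is its complement — a photographic negative.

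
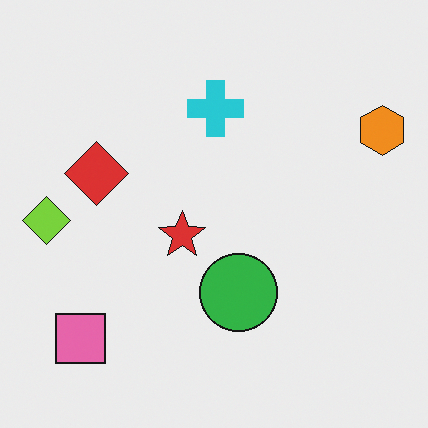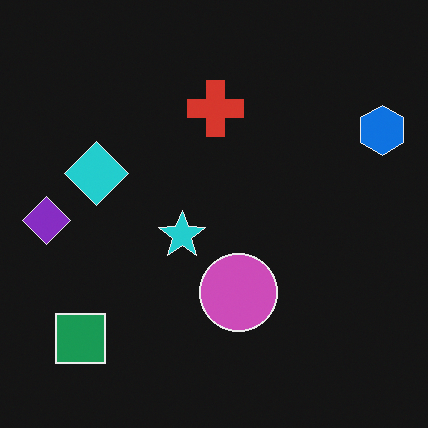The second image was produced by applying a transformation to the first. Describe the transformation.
This is the original image color-inverted (negative).

The light background has become dark and every shape's color is its complement — a photographic negative.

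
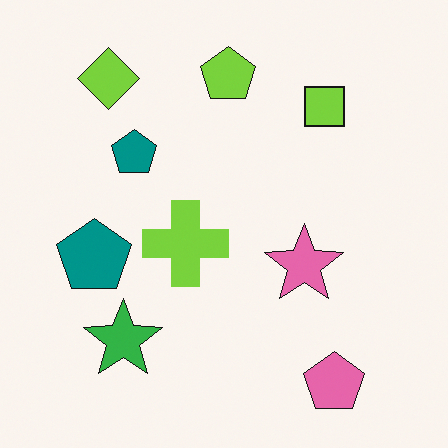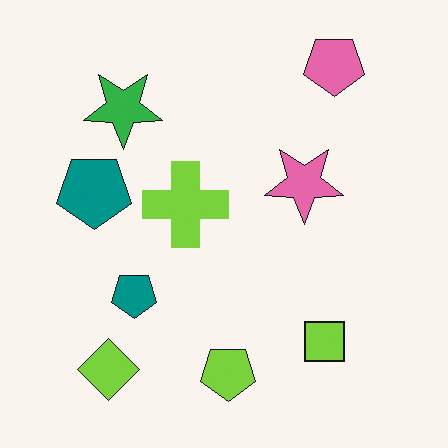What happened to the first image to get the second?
The image was flipped vertically (top ↔ bottom).

The pink pentagon is in the bottom-right of the first image and the top-right of the second — shapes on opposite sides of the horizontal midline have swapped in a mirror flip.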